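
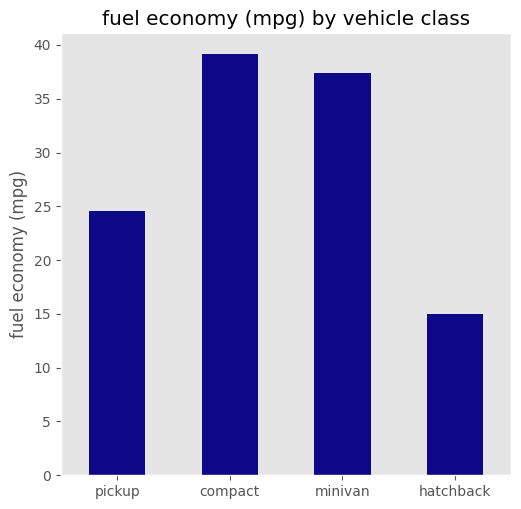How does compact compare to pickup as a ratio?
≈ 1.6×

compact ≈ 40, pickup ≈ 25; 40/25 ≈ 1.6.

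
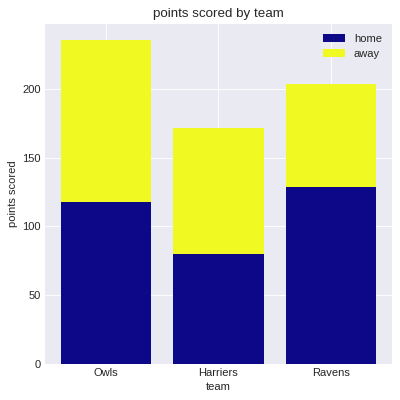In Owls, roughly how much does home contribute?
≈ 120

home top ≈ 120, bottom ≈ 0; segment ≈ 120.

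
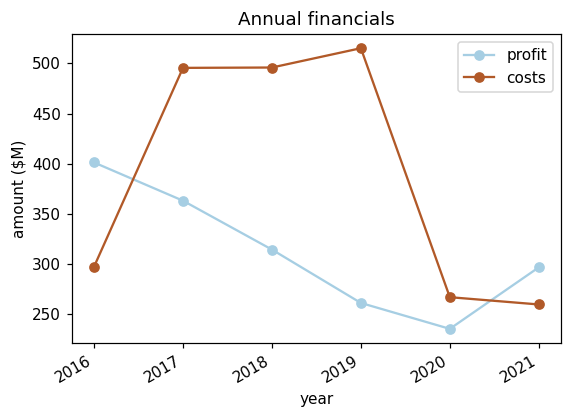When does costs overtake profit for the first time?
2016: costs ≈ 300 vs profit ≈ 400 (not yet); 2017: costs ≈ 500 vs profit ≈ 375 (first crossover).

2017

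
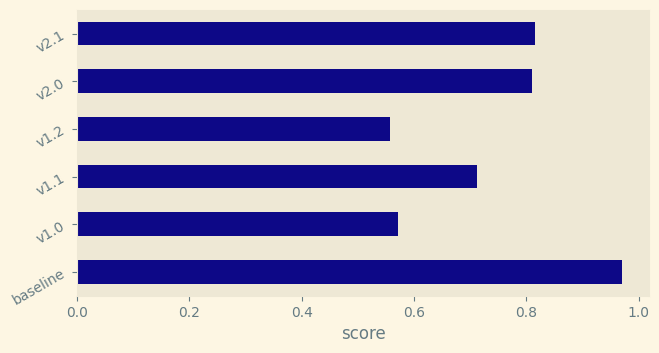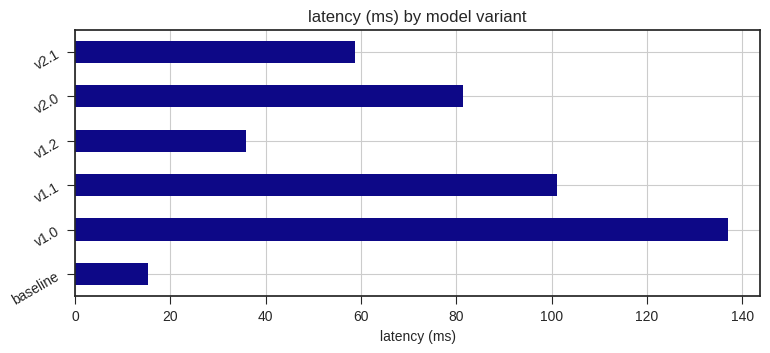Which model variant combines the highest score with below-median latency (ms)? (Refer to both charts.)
baseline

Chart 2 median latency (ms) ≈ 80; below-median model variants: baseline, v1.2, v2.1. Among those, baseline has the highest score (≈ 1).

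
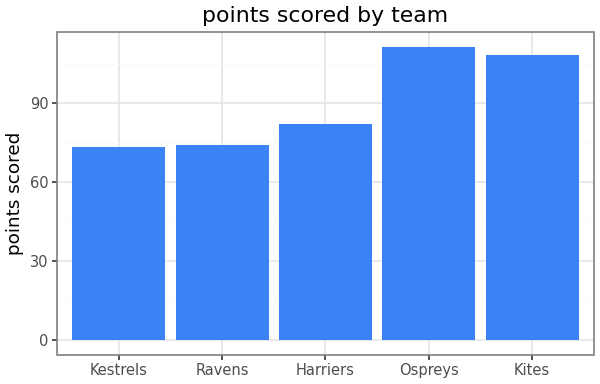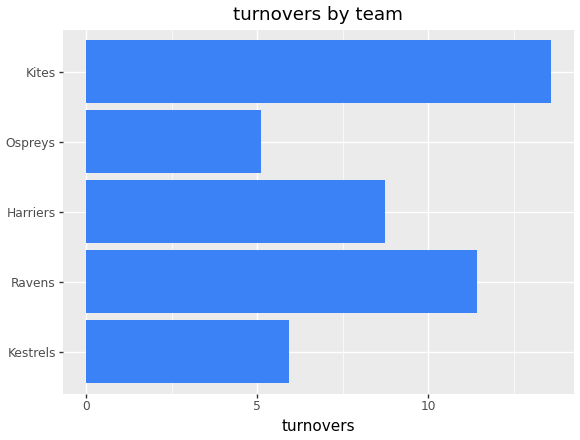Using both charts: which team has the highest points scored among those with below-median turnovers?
Ospreys

Chart 2 median turnovers ≈ 8; below-median teams: Kestrels, Ospreys. Among those, Ospreys has the highest points scored (≈ 120).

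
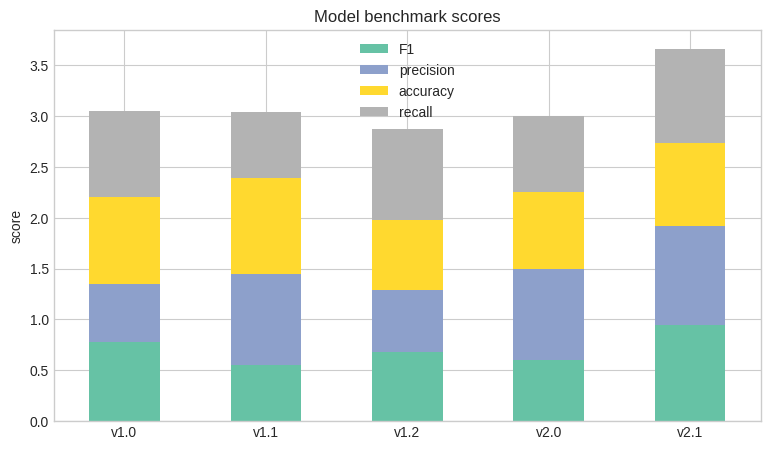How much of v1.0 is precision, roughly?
≈ 0.5

precision top ≈ 1.5, bottom ≈ 1.0; segment ≈ 0.5.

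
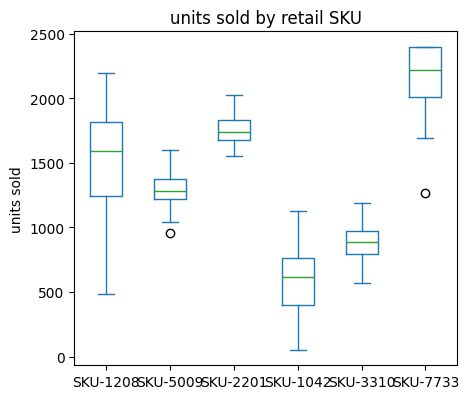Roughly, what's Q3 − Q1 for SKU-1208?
≈ 600

Q3 ≈ 1800, Q1 ≈ 1200; IQR ≈ 600.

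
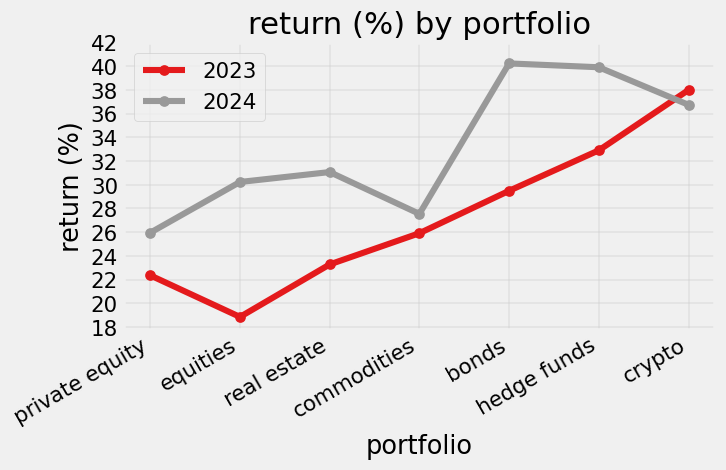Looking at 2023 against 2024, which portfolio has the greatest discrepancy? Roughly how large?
equities: 2023 ≈ 18, 2024 ≈ 30 → gap ≈ 12. Next-largest (bonds) is only ≈ 10.

equities, ≈ 12 %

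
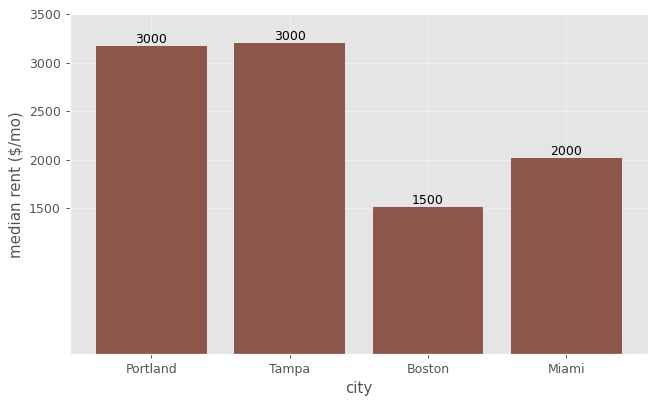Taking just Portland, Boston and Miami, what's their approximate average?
≈ 2167

(3000 + 1500 + 2000) / 3 ≈ 2167.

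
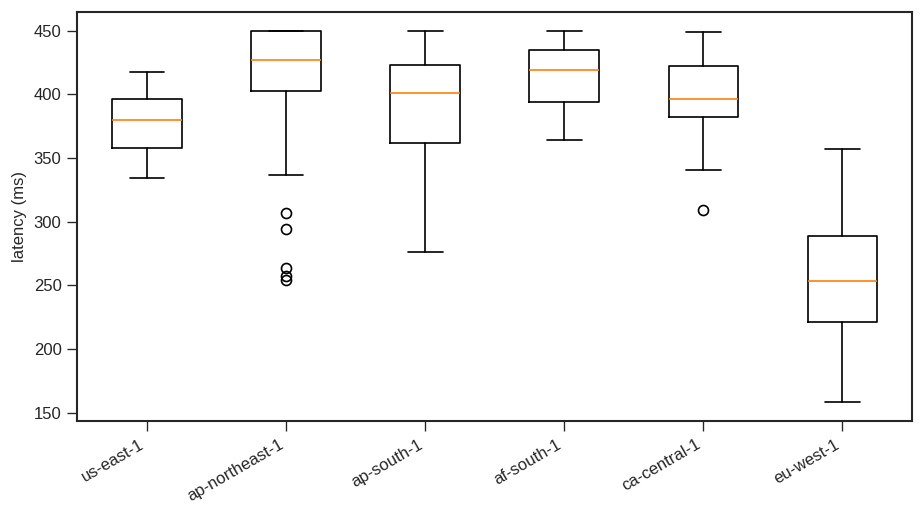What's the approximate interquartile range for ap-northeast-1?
Q3 ≈ 440, Q1 ≈ 400; IQR ≈ 40.

≈ 40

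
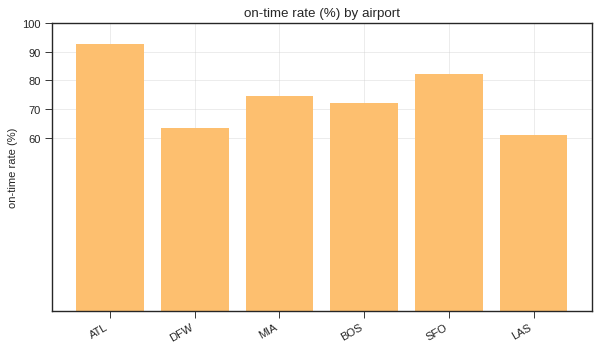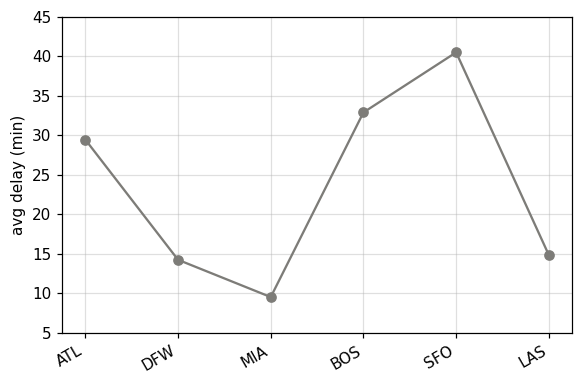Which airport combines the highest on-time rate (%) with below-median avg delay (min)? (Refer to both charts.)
MIA

Chart 2 median avg delay (min) ≈ 20; below-median airports: DFW, MIA, LAS. Among those, MIA has the highest on-time rate (%) (≈ 70).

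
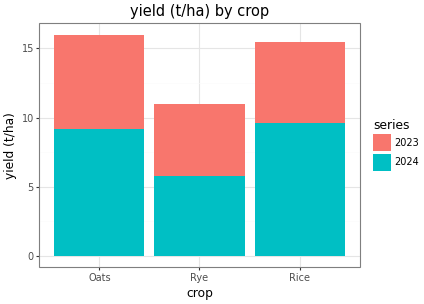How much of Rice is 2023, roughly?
2023 top ≈ 16, bottom ≈ 10; segment ≈ 6.

≈ 6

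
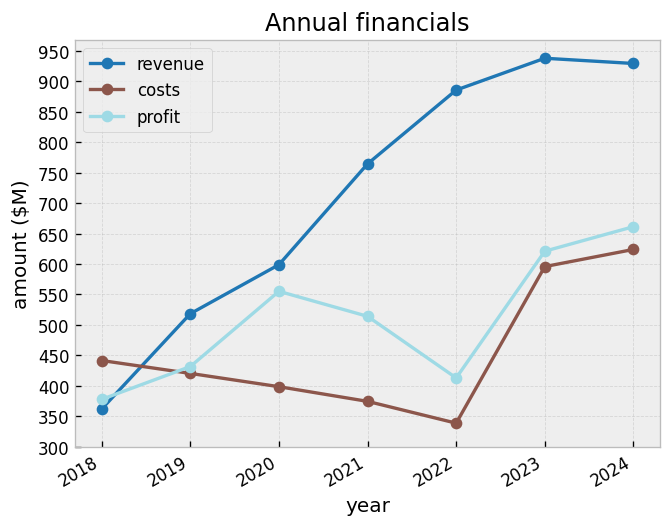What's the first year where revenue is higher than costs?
2018: revenue ≈ 350 vs costs ≈ 450 (not yet); 2019: revenue ≈ 500 vs costs ≈ 400 (first crossover).

2019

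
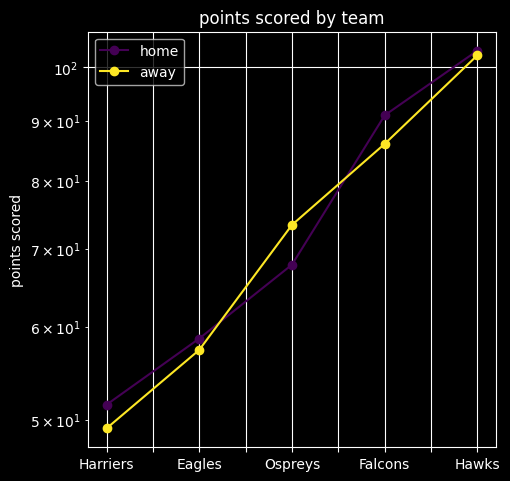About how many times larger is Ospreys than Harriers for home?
≈ 1.4×

Ospreys ≈ 70, Harriers ≈ 50; 70/50 ≈ 1.4.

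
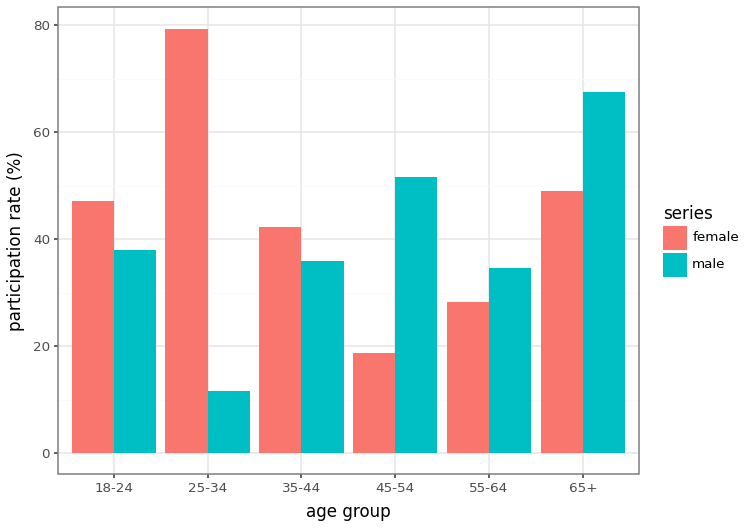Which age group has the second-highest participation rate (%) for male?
Top 3 for male: 65+ ≈ 70, 45-54 ≈ 50, 18-24 ≈ 40.

45-54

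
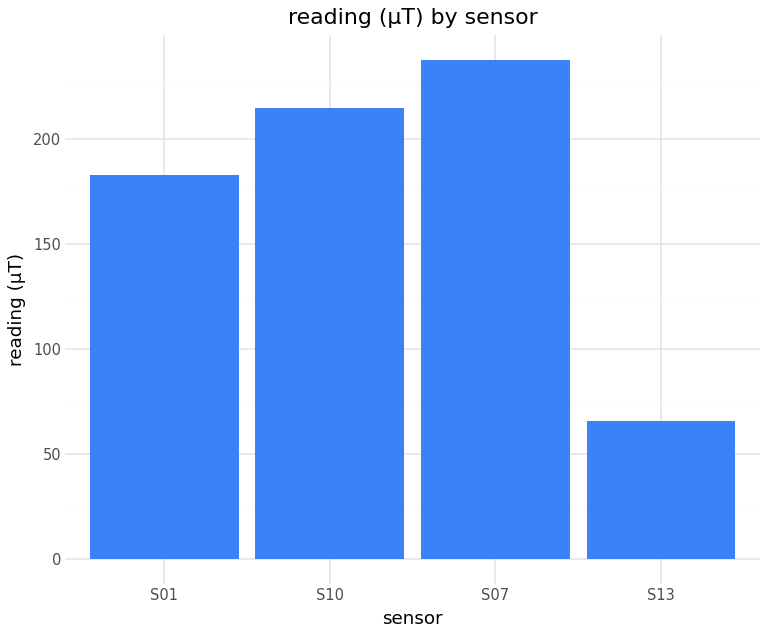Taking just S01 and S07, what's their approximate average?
(180 + 240) / 2 ≈ 210.

≈ 210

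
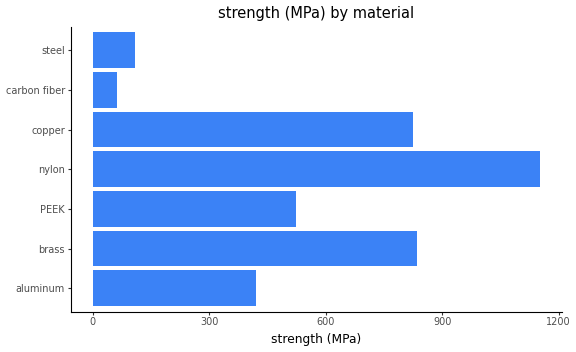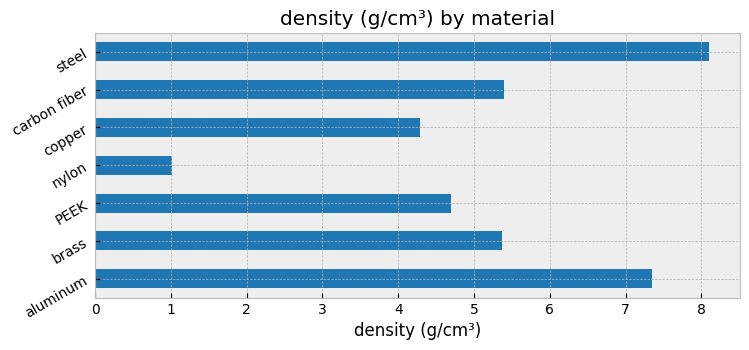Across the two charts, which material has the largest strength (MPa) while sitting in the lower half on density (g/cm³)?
Chart 2 median density (g/cm³) ≈ 5; below-median materials: PEEK, nylon, copper. Among those, nylon has the highest strength (MPa) (≈ 1200).

nylon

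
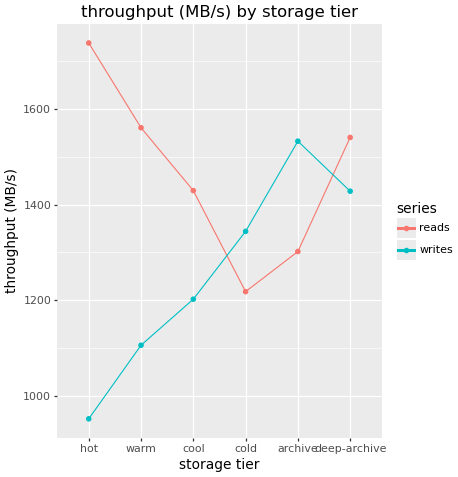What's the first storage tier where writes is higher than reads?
cool: writes ≈ 1200 vs reads ≈ 1400 (not yet); cold: writes ≈ 1300 vs reads ≈ 1200 (first crossover).

cold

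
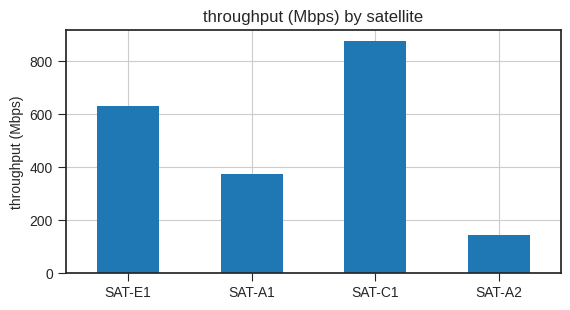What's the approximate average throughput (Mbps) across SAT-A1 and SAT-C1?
(400 + 900) / 2 ≈ 650.

≈ 650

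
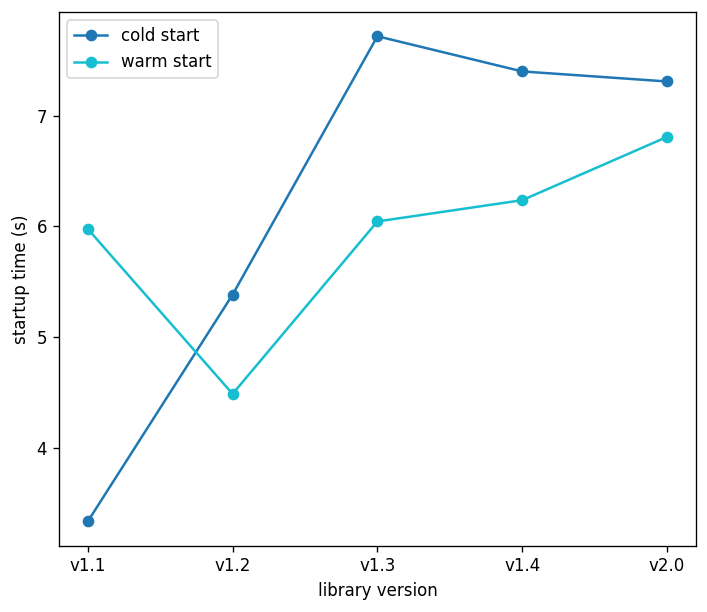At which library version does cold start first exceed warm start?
v1.1: cold start ≈ 3.5 vs warm start ≈ 6.0 (not yet); v1.2: cold start ≈ 5.5 vs warm start ≈ 4.5 (first crossover).

v1.2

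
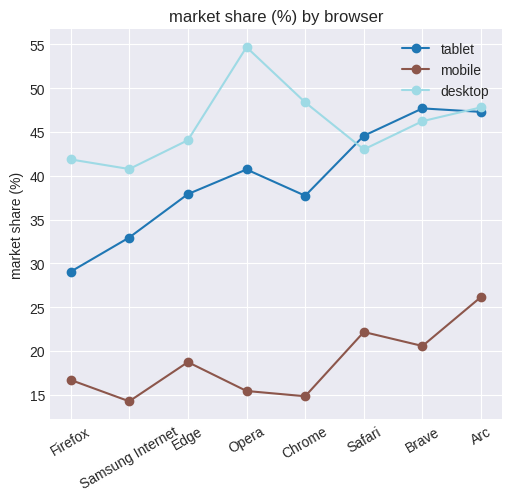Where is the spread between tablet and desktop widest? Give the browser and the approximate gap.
Opera, ≈ 15 %

Opera: tablet ≈ 40, desktop ≈ 55 → gap ≈ 15. Next-largest (Firefox) is only ≈ 10.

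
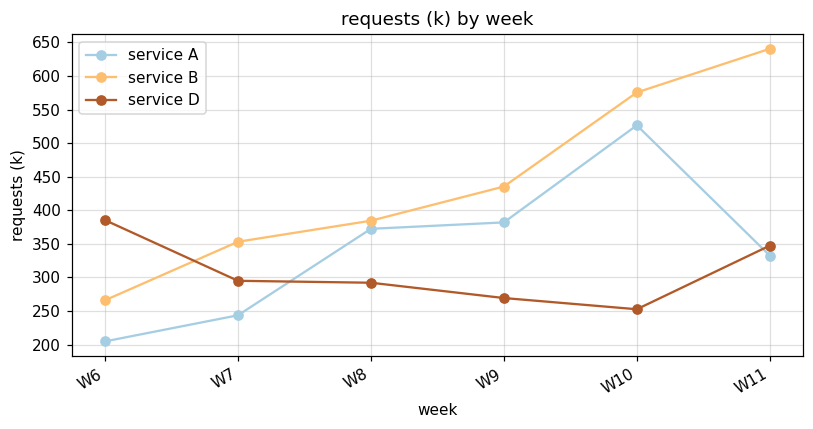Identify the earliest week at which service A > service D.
W8

W7: service A ≈ 250 vs service D ≈ 300 (not yet); W8: service A ≈ 350 vs service D ≈ 300 (first crossover).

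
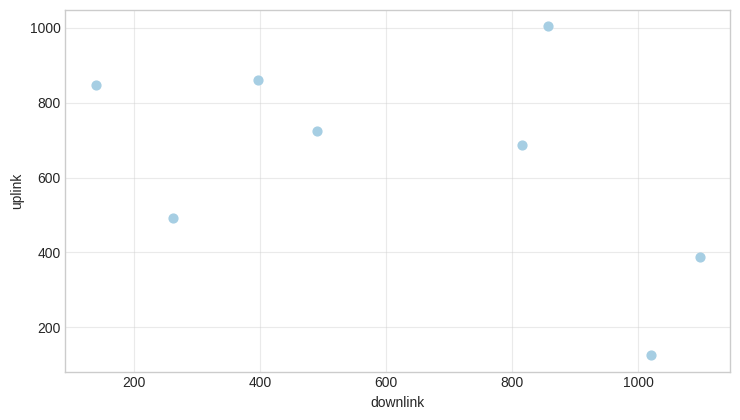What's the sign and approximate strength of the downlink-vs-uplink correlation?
Points are negatively correlated; moderate (|r| ≈ 0.5).

negative, moderate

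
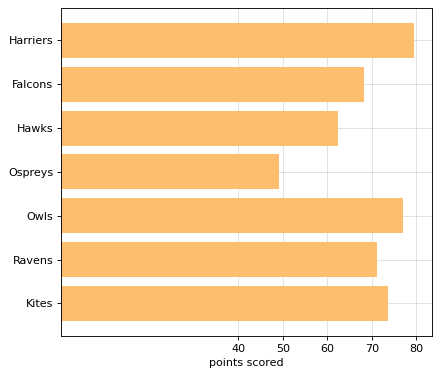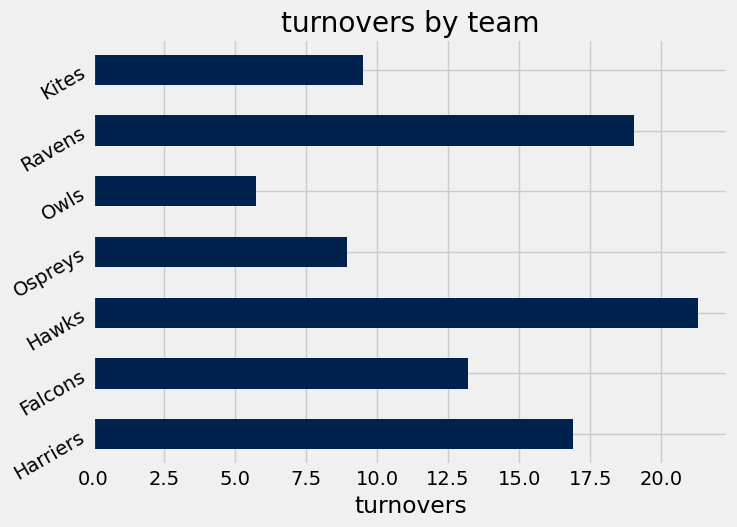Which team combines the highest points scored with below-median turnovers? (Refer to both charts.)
Owls

Chart 2 median turnovers ≈ 14; below-median teams: Ospreys, Owls, Kites. Among those, Owls has the highest points scored (≈ 80).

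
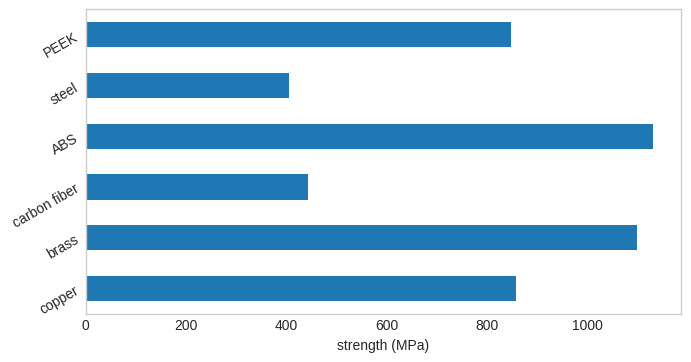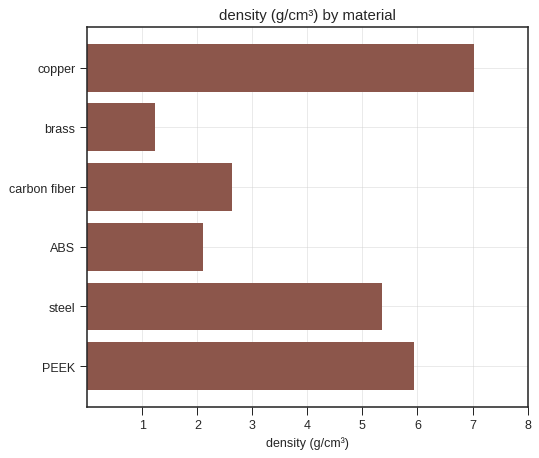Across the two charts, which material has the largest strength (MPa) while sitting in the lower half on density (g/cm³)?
ABS

Chart 2 median density (g/cm³) ≈ 4; below-median materials: brass, carbon fiber, ABS. Among those, ABS has the highest strength (MPa) (≈ 1200).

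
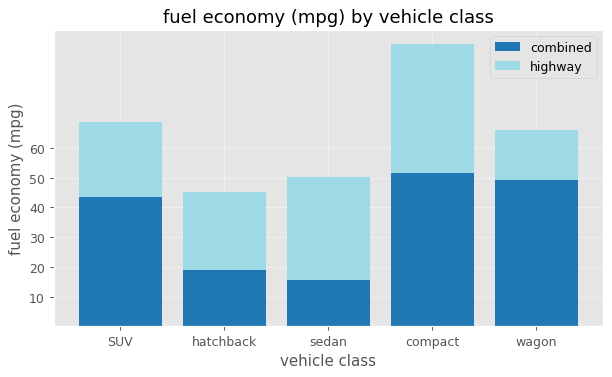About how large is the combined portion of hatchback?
combined top ≈ 20, bottom ≈ 0; segment ≈ 20.

≈ 20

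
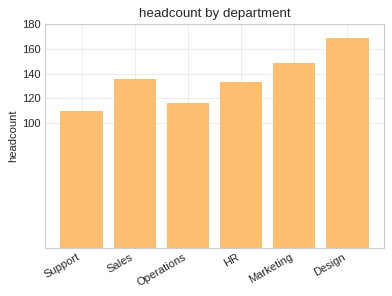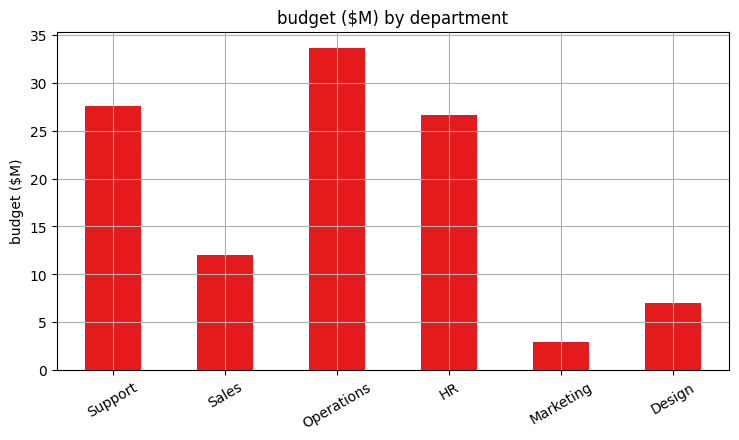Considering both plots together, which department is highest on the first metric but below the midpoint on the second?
Design

Chart 2 median budget ($M) ≈ 20; below-median departments: Sales, Marketing, Design. Among those, Design has the highest headcount (≈ 160).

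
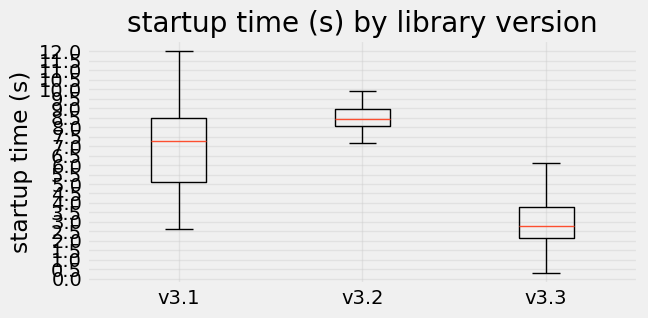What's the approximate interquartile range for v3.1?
Q3 ≈ 8.5, Q1 ≈ 5.0; IQR ≈ 3.5.

≈ 3.5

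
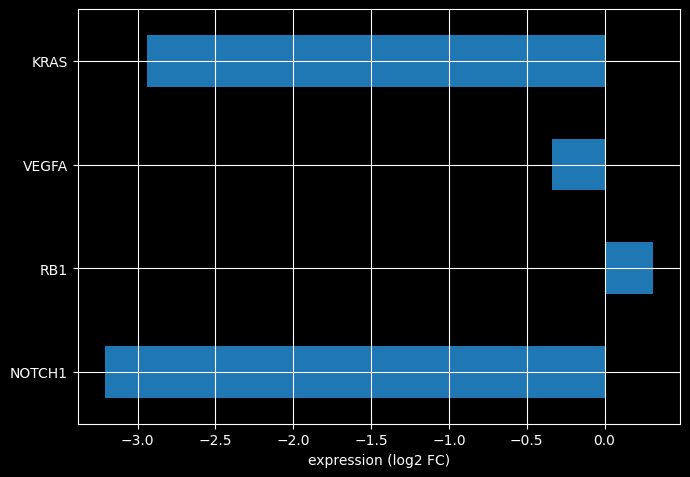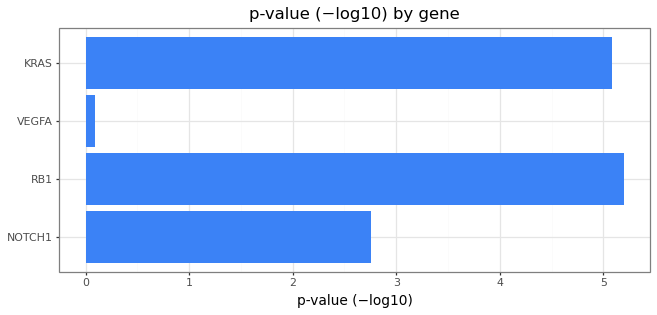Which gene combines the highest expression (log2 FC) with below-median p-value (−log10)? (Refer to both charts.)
VEGFA

Chart 2 median p-value (−log10) ≈ 4; below-median genes: NOTCH1, VEGFA. Among those, VEGFA has the highest expression (log2 FC) (≈ -0.35).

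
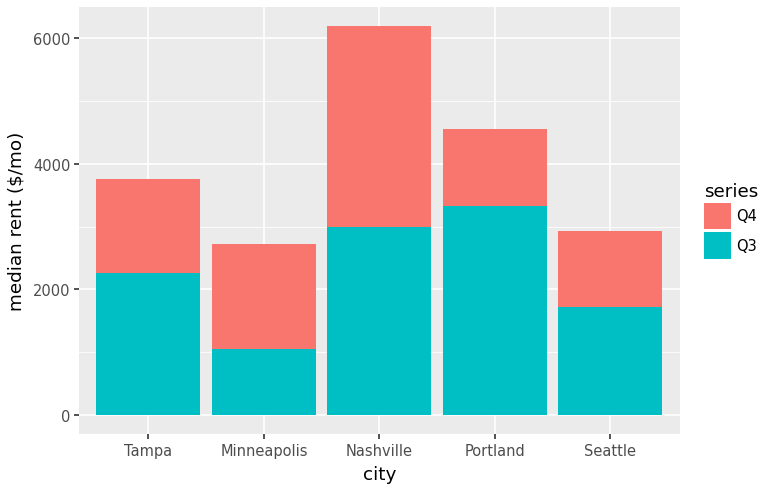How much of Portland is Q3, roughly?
Q3 top ≈ 3000, bottom ≈ 0; segment ≈ 3000.

≈ 3000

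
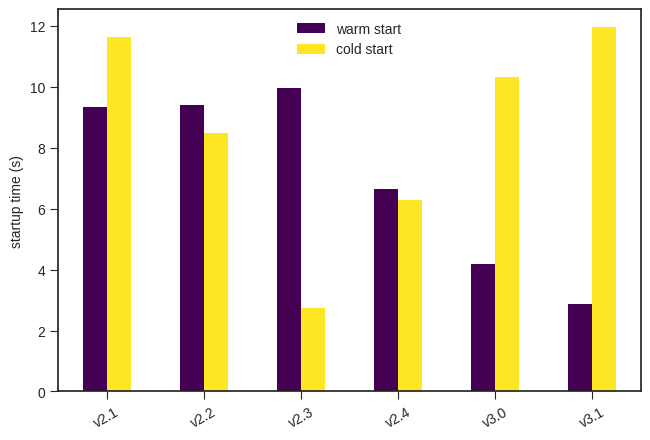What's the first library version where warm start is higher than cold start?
v2.1: warm start ≈ 9 vs cold start ≈ 12 (not yet); v2.2: warm start ≈ 9 vs cold start ≈ 8 (first crossover).

v2.2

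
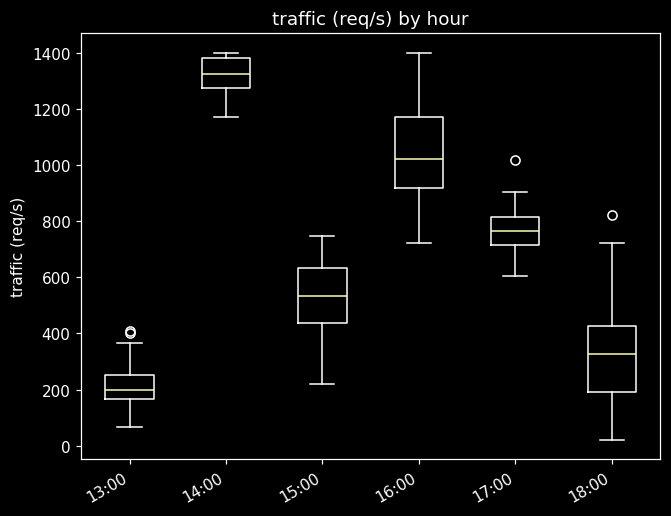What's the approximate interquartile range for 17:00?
≈ 100

Q3 ≈ 800, Q1 ≈ 700; IQR ≈ 100.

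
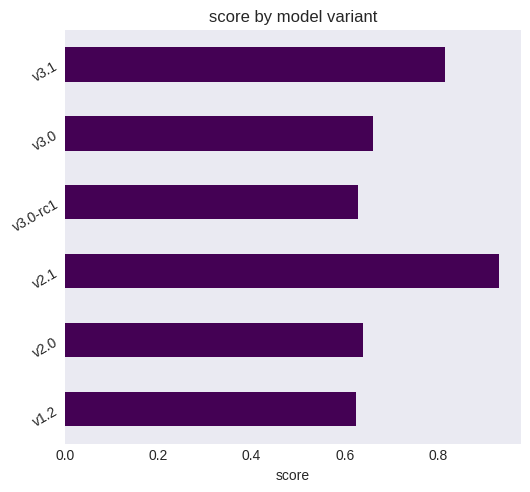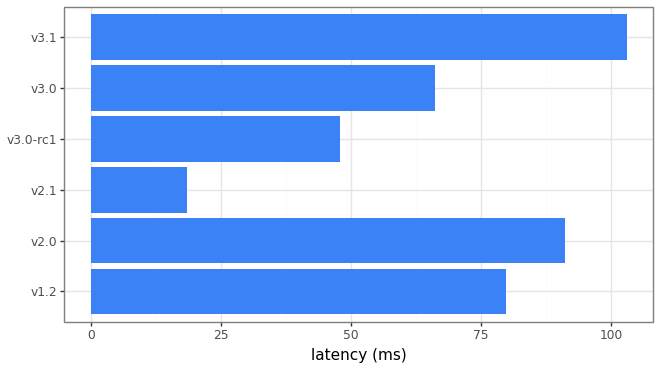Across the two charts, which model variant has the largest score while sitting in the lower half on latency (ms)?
Chart 2 median latency (ms) ≈ 70; below-median model variants: v2.1, v3.0-rc1, v3.0. Among those, v2.1 has the highest score (≈ 0.9).

v2.1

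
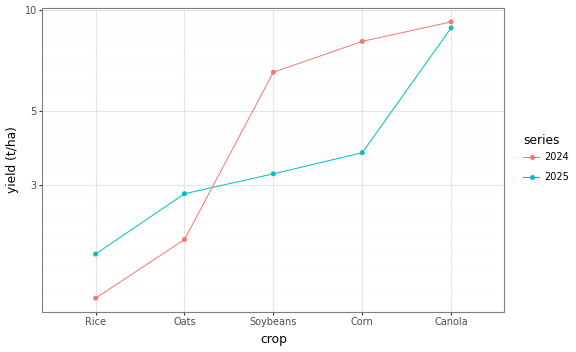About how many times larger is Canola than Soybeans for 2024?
Canola ≈ 9, Soybeans ≈ 7; 9/7 ≈ 1.29.

≈ 1.29×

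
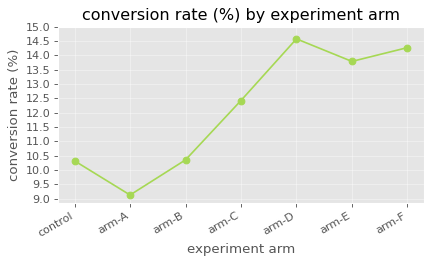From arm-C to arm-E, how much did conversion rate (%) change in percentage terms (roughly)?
≈ +12%

arm-C ≈ 12.5, arm-E ≈ 14.0; (14.0 − 12.5) / 12.5 ≈ +12%.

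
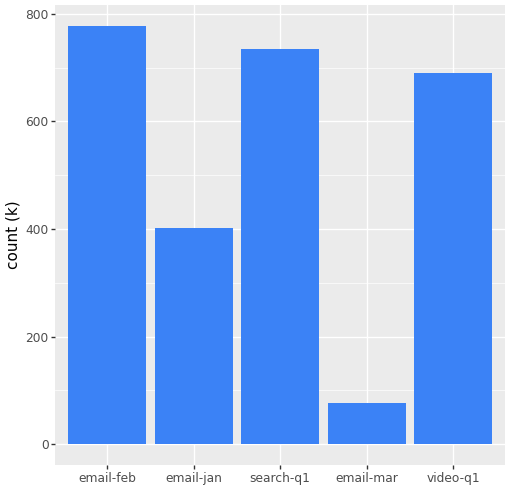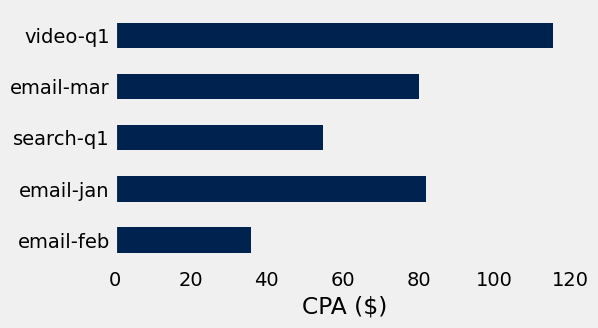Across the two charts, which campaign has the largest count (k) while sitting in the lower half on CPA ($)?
email-feb

Chart 2 median CPA ($) ≈ 80; below-median campaigns: email-feb, search-q1. Among those, email-feb has the highest count (k) (≈ 800).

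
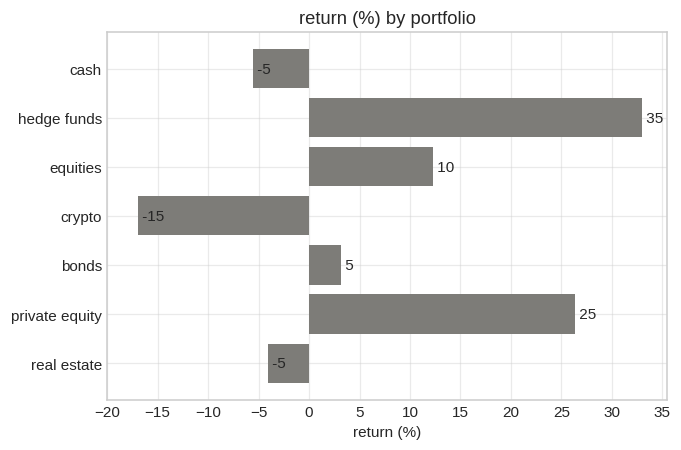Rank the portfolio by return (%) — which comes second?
private equity

Top 3: hedge funds ≈ 35, private equity ≈ 25, equities ≈ 10.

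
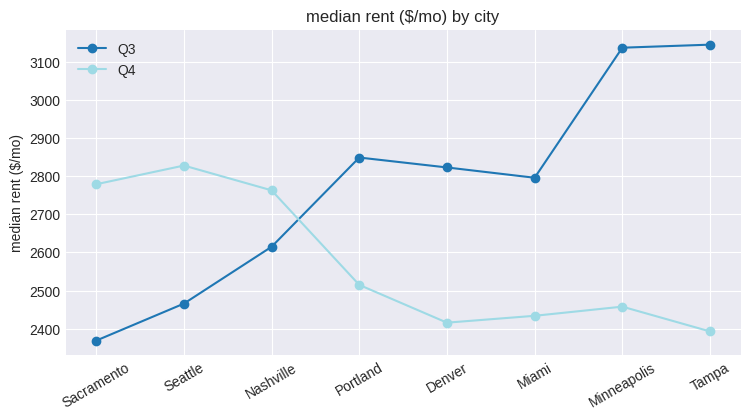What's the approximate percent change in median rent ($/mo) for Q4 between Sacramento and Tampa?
≈ -14.3%

Sacramento ≈ 2800, Tampa ≈ 2400; (2400 − 2800) / 2800 ≈ -14.3%.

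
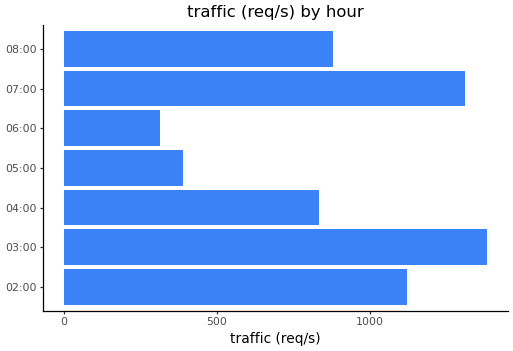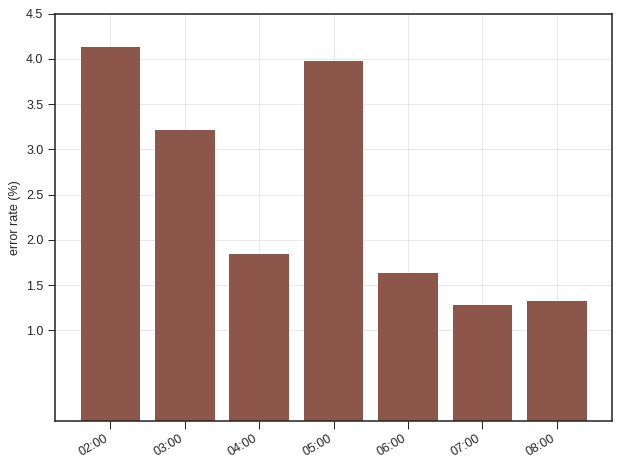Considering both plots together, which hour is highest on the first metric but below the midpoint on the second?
07:00

Chart 2 median error rate (%) ≈ 2; below-median hours: 06:00, 07:00, 08:00. Among those, 07:00 has the highest traffic (req/s) (≈ 1400).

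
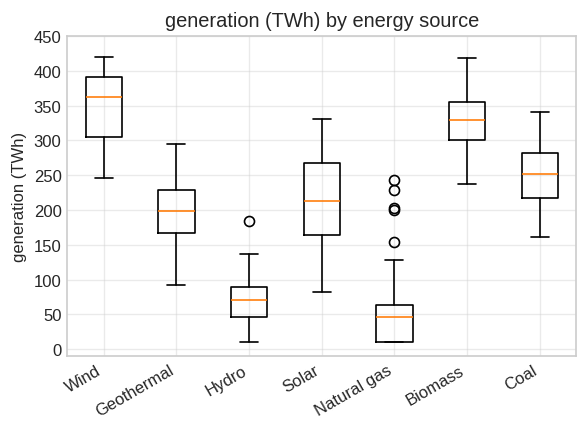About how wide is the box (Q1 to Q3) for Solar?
≈ 100

Q3 ≈ 250, Q1 ≈ 150; IQR ≈ 100.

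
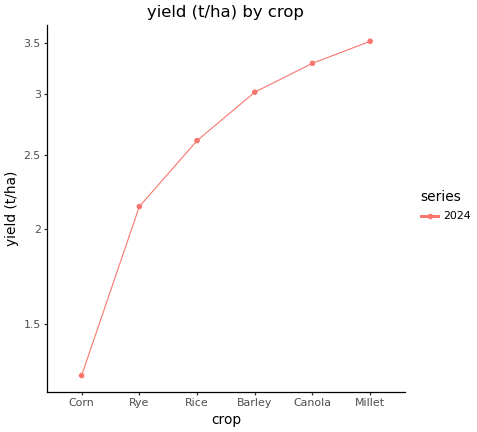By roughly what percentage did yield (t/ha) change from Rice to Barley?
Rice ≈ 2.6, Barley ≈ 3.0; (3.0 − 2.6) / 2.6 ≈ +15.4%.

≈ +15.4%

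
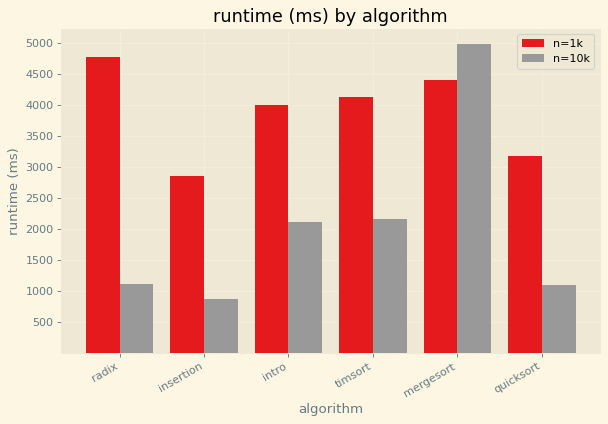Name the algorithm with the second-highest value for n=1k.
Top 3 for n=1k: radix ≈ 5000, mergesort ≈ 4500, timsort ≈ 4000.

mergesort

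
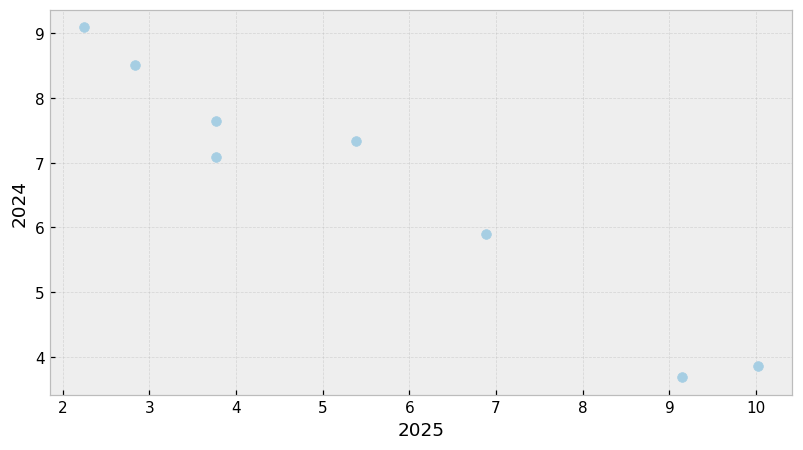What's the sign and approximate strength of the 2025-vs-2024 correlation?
negative, strong

Points are negatively correlated; strong (|r| ≈ 1.0).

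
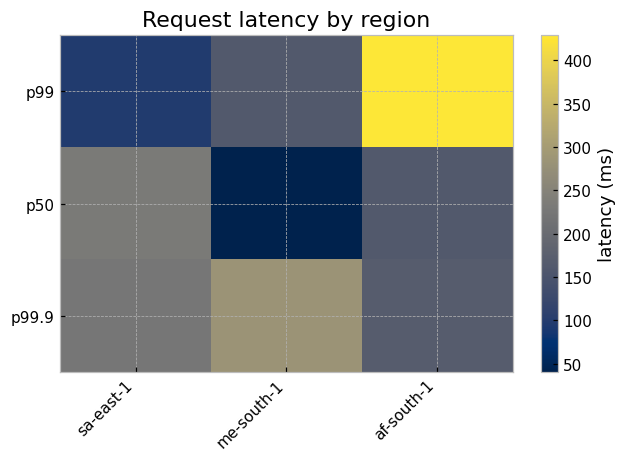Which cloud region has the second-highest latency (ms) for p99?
me-south-1

Top 3 for p99: af-south-1 ≈ 450, me-south-1 ≈ 150, sa-east-1 ≈ 100.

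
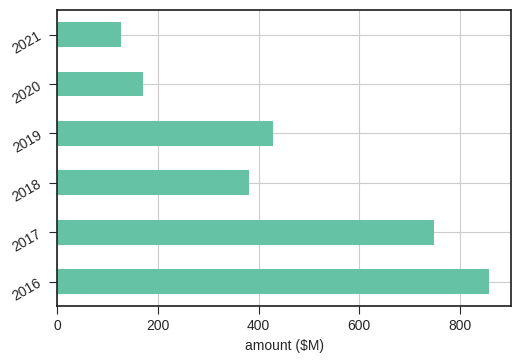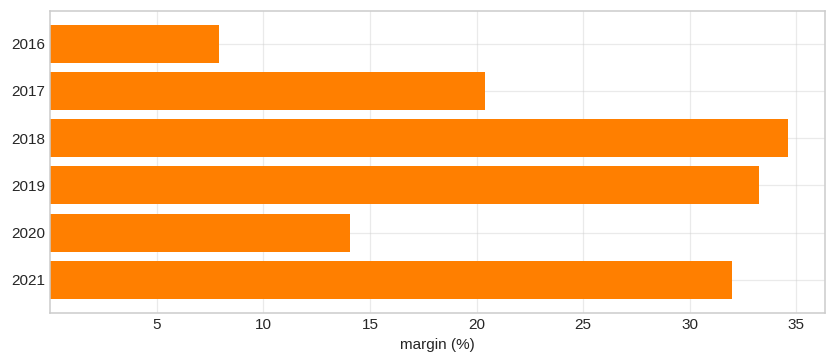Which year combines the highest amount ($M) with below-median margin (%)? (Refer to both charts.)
2016

Chart 2 median margin (%) ≈ 25; below-median years: 2016, 2017, 2020. Among those, 2016 has the highest amount ($M) (≈ 900).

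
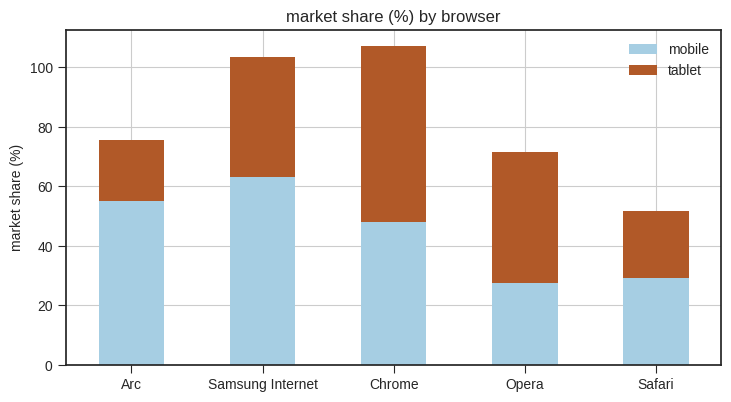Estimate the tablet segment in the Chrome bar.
tablet top ≈ 110, bottom ≈ 50; segment ≈ 60.

≈ 60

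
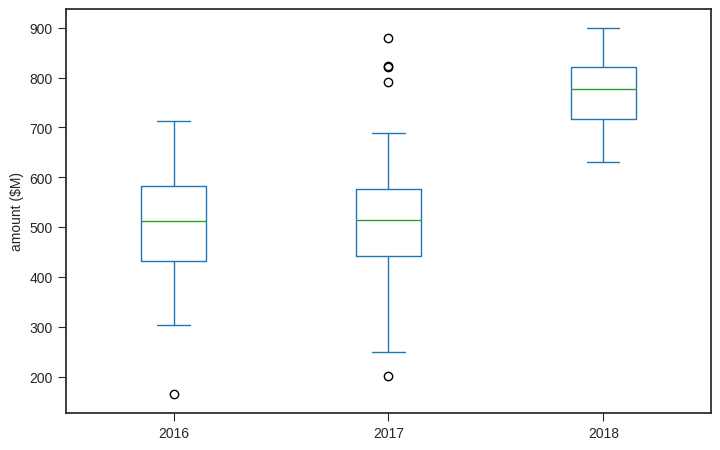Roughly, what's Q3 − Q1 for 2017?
≈ 125

Q3 ≈ 575, Q1 ≈ 450; IQR ≈ 125.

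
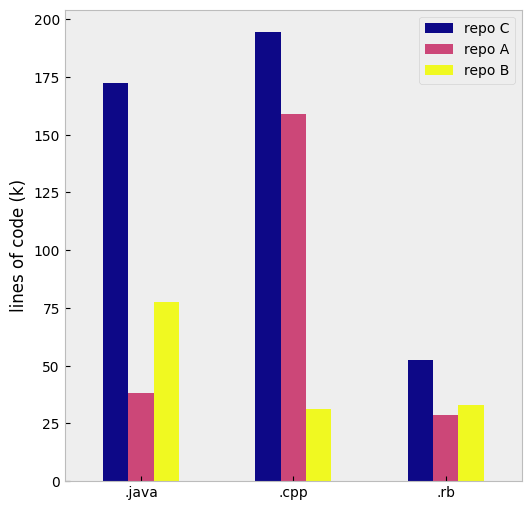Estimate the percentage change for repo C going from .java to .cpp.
.java ≈ 180, .cpp ≈ 200; (200 − 180) / 180 ≈ +11.1%.

≈ +11.1%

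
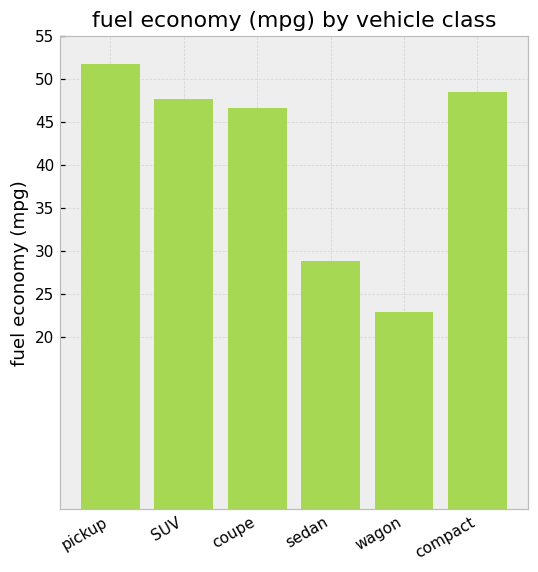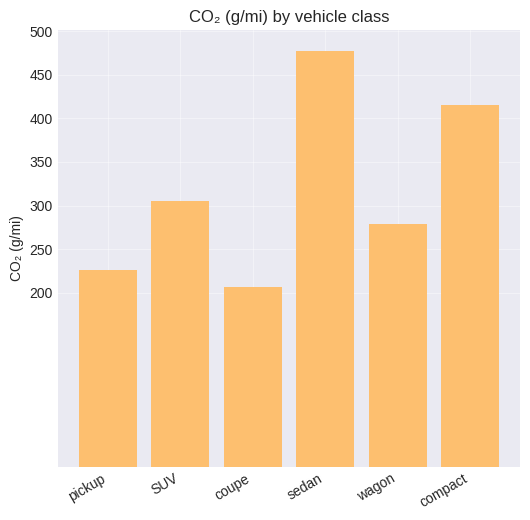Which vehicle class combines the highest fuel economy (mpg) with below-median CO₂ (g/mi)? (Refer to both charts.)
Chart 2 median CO₂ (g/mi) ≈ 300; below-median vehicle classes: pickup, coupe, wagon. Among those, pickup has the highest fuel economy (mpg) (≈ 50).

pickup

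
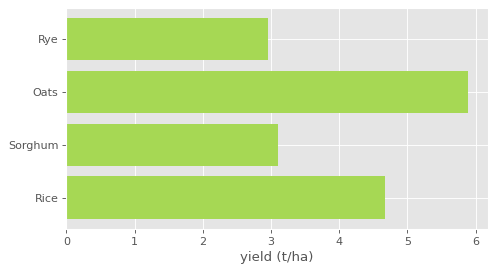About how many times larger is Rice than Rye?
≈ 1.5×

Rice ≈ 4.5, Rye ≈ 3.0; 4.5/3.0 ≈ 1.5.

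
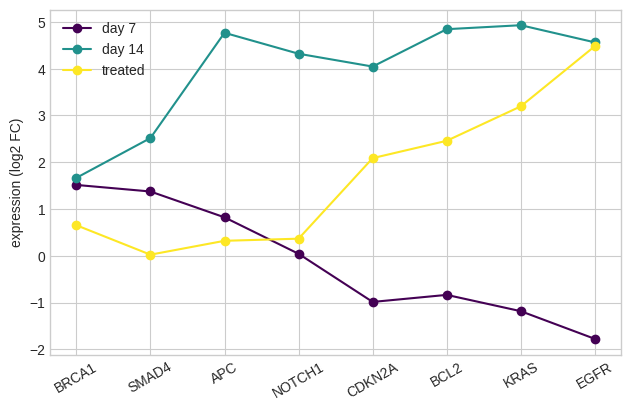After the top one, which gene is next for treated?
Top 3 for treated: EGFR ≈ 4, KRAS ≈ 3, BCL2 ≈ 2.

KRAS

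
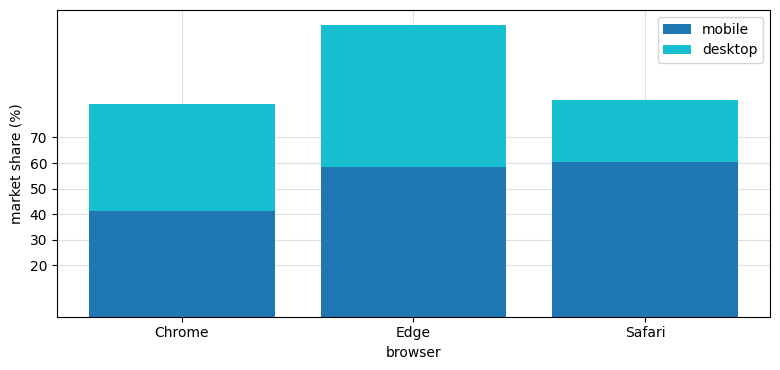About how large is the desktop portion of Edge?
desktop top ≈ 110, bottom ≈ 60; segment ≈ 50.

≈ 50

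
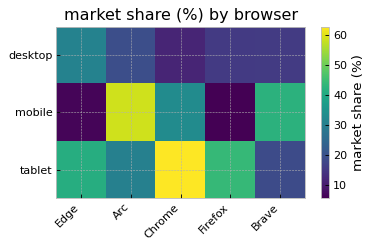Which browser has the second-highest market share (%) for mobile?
Brave

Top 3 for mobile: Arc ≈ 60, Brave ≈ 40, Chrome ≈ 35.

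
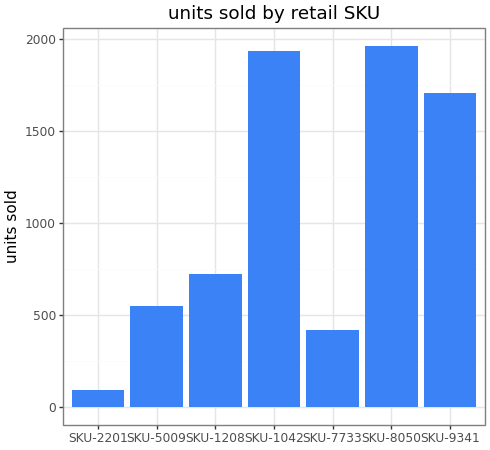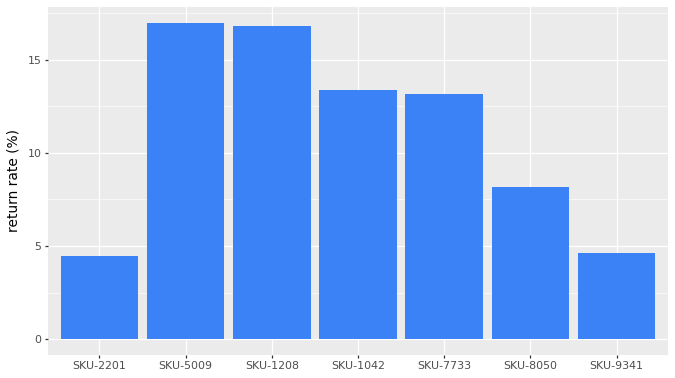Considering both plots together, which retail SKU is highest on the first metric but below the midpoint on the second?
SKU-8050

Chart 2 median return rate (%) ≈ 14; below-median retail SKUs: SKU-2201, SKU-8050, SKU-9341. Among those, SKU-8050 has the highest units sold (≈ 2000).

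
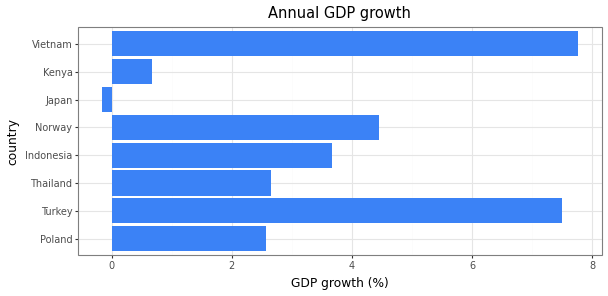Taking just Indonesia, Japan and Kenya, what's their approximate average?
≈ 2

(4 + 0 + 1) / 3 ≈ 2.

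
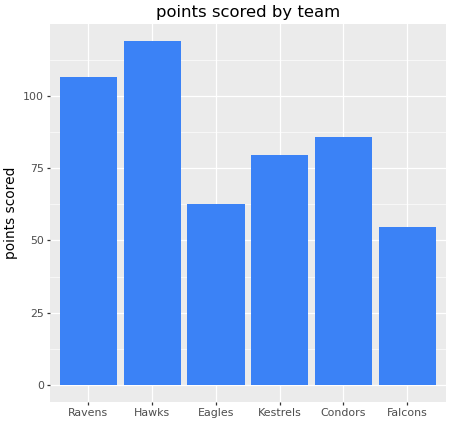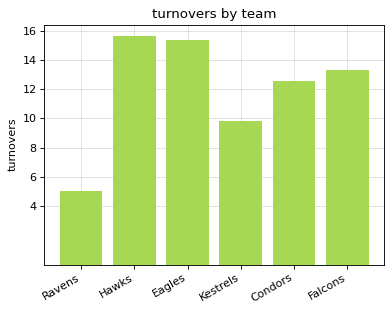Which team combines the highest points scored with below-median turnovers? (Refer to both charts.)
Ravens

Chart 2 median turnovers ≈ 12; below-median teams: Ravens, Kestrels, Condors. Among those, Ravens has the highest points scored (≈ 100).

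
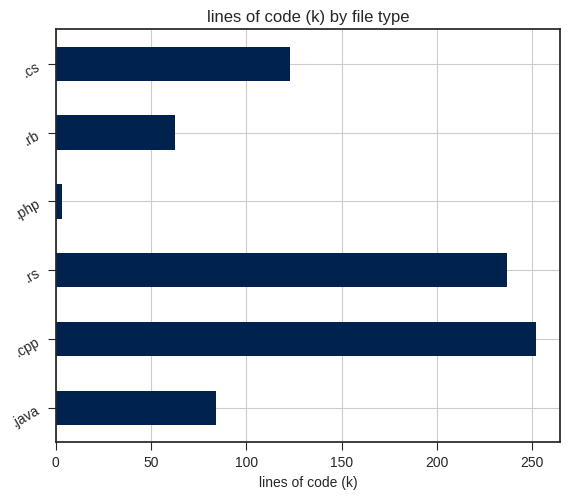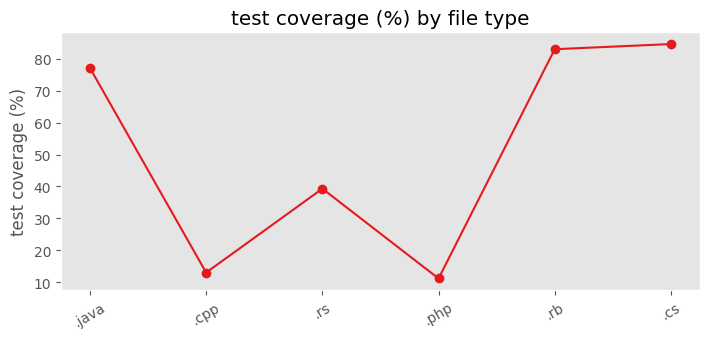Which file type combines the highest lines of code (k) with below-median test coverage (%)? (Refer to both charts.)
.cpp

Chart 2 median test coverage (%) ≈ 60; below-median file types: .cpp, .rs, .php. Among those, .cpp has the highest lines of code (k) (≈ 250).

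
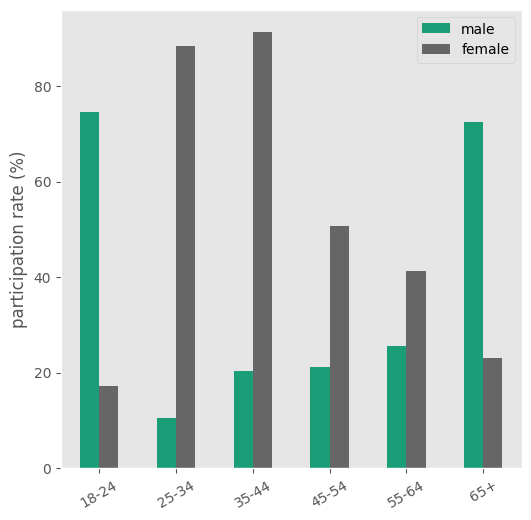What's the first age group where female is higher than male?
25-34

18-24: female ≈ 20 vs male ≈ 70 (not yet); 25-34: female ≈ 90 vs male ≈ 10 (first crossover).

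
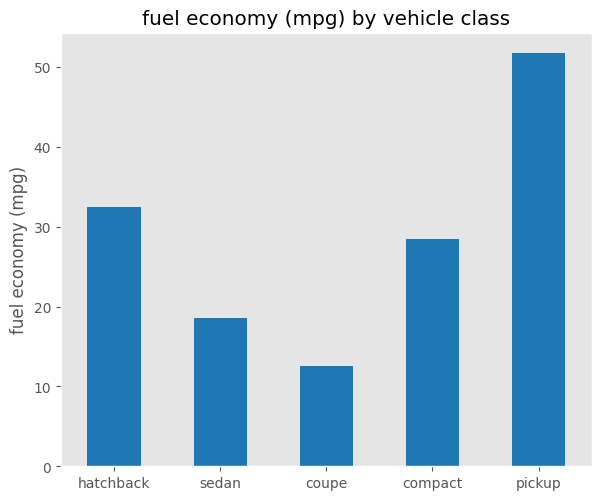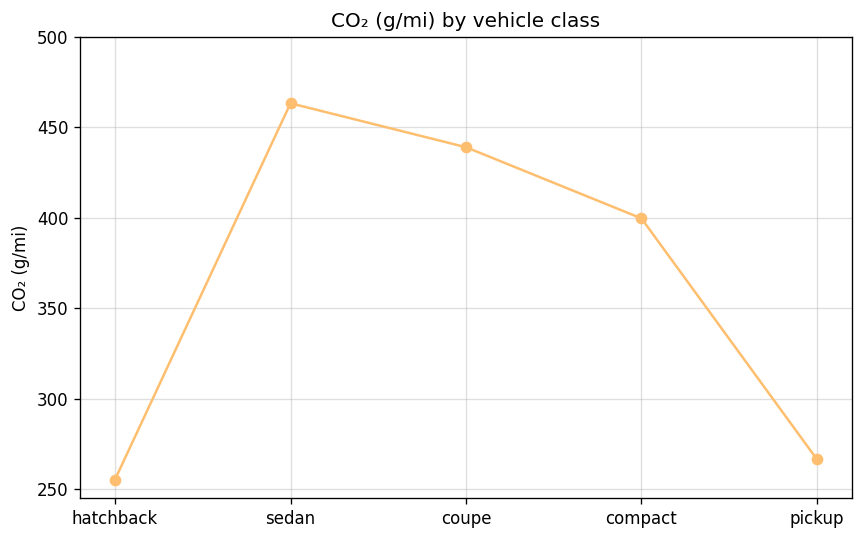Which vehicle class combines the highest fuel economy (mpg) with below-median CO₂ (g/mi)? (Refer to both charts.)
Chart 2 median CO₂ (g/mi) ≈ 400; below-median vehicle classes: hatchback, pickup. Among those, pickup has the highest fuel economy (mpg) (≈ 50).

pickup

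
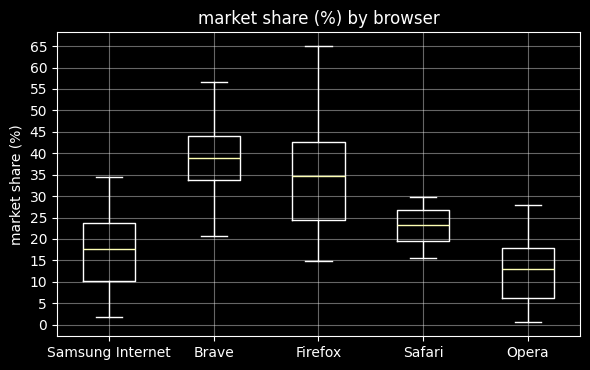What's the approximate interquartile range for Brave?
≈ 10

Q3 ≈ 45, Q1 ≈ 35; IQR ≈ 10.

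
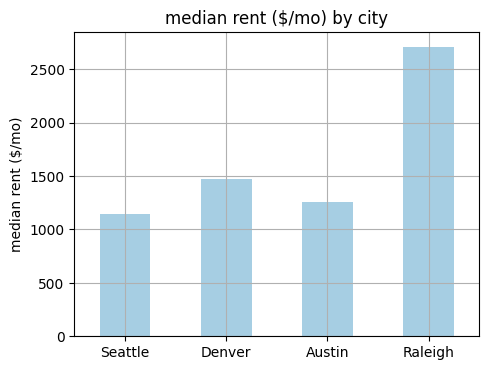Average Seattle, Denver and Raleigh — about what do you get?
≈ 1667

(1000 + 1500 + 2500) / 3 ≈ 1667.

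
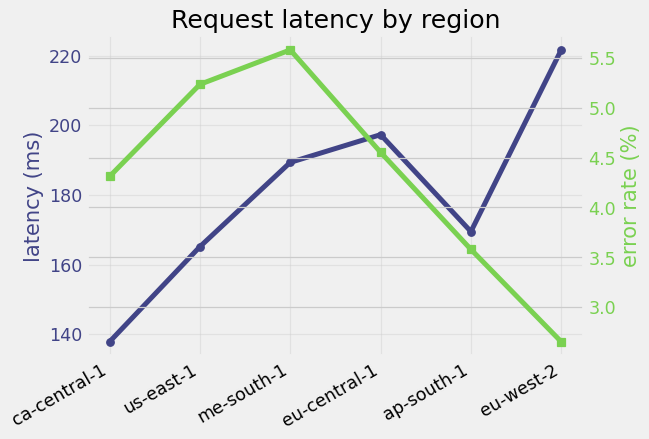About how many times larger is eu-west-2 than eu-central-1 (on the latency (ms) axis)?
eu-west-2 ≈ 220, eu-central-1 ≈ 200; 220/200 ≈ 1.1.

≈ 1.1×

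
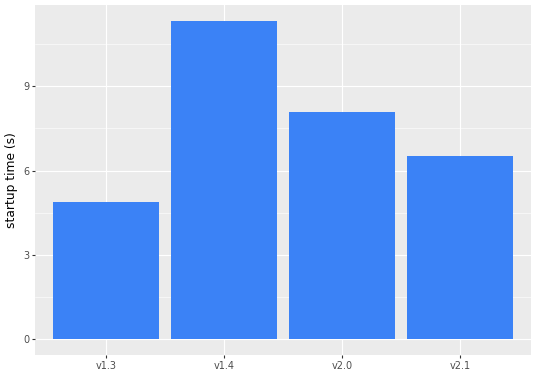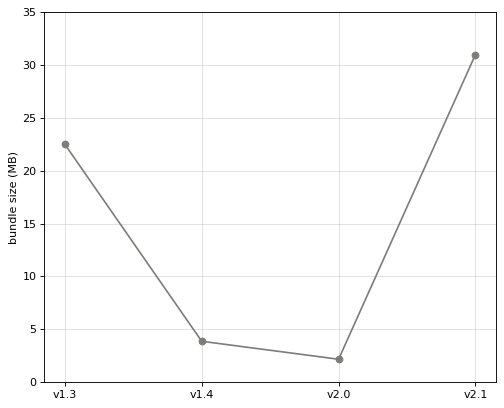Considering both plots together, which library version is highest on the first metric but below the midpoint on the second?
v1.4

Chart 2 median bundle size (MB) ≈ 15; below-median library versions: v1.4, v2.0. Among those, v1.4 has the highest startup time (s) (≈ 12).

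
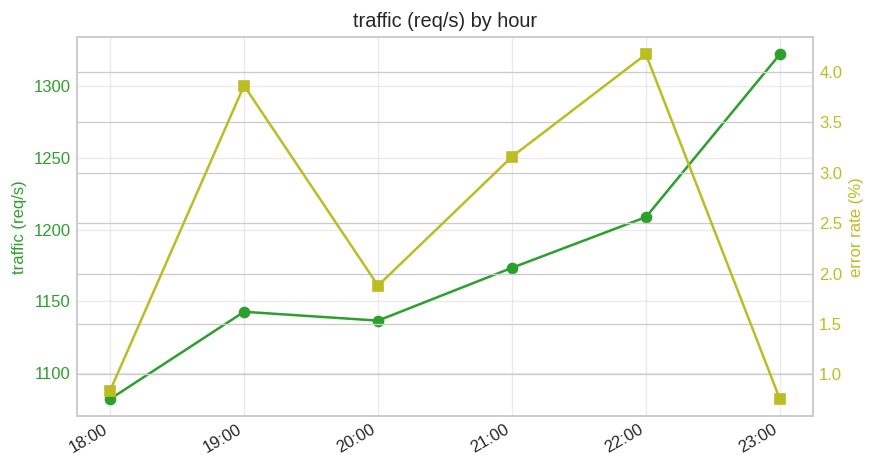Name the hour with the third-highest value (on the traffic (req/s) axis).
21:00

Top 4 (on the traffic (req/s) axis): 23:00 ≈ 1325, 22:00 ≈ 1200, 21:00 ≈ 1175, 19:00 ≈ 1150.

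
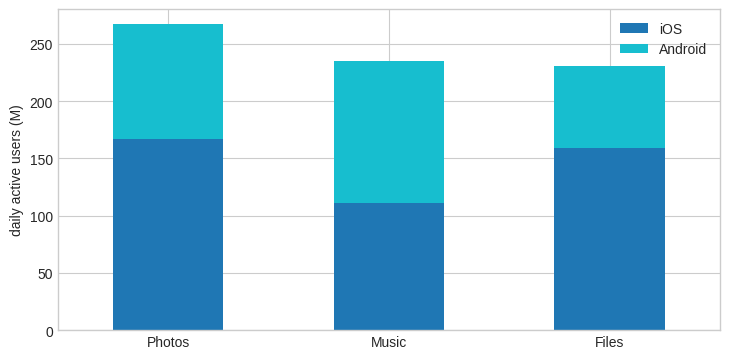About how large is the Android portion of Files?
≈ 75

Android top ≈ 225, bottom ≈ 150; segment ≈ 75.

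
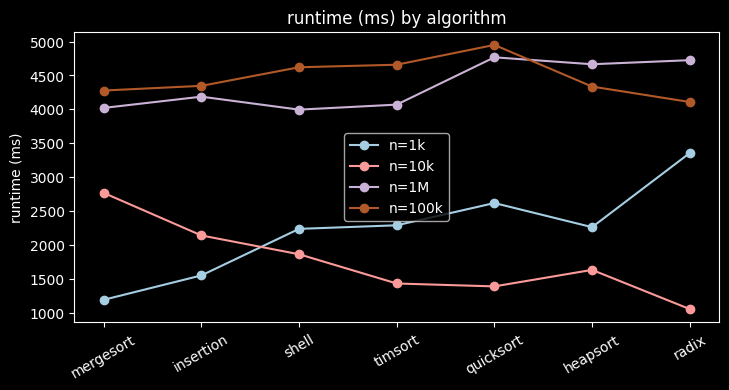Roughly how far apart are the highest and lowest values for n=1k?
≈ 2500

Max radix ≈ 3500, min mergesort ≈ 1000; range ≈ 2500.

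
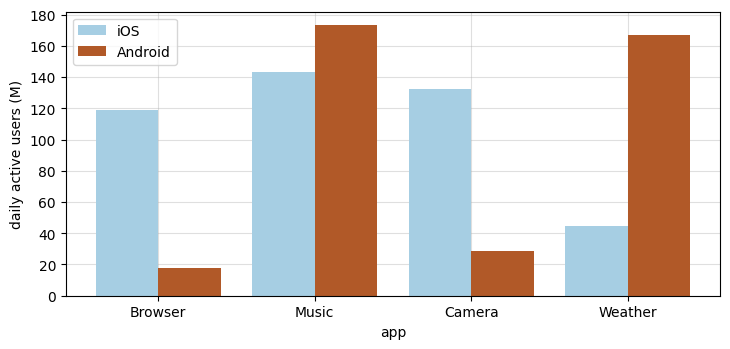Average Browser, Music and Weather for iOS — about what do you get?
(120 + 140 + 40) / 3 ≈ 100.

≈ 100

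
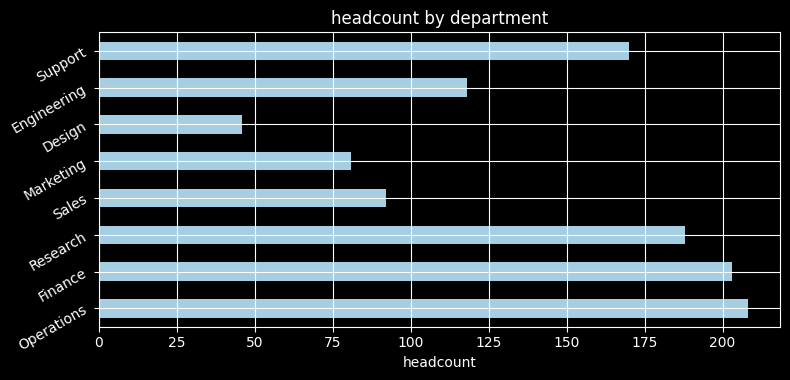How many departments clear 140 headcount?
Above 140: Operations, Finance, Research, Support.

4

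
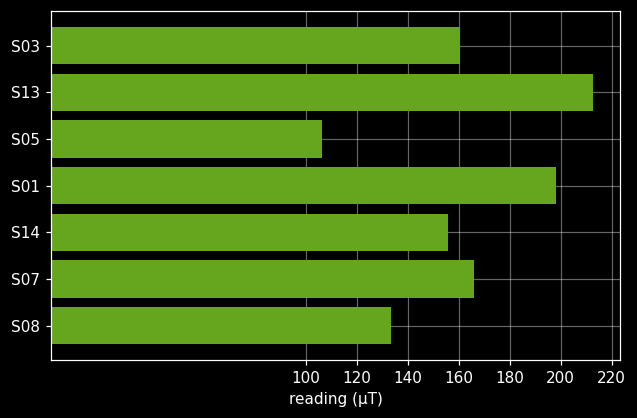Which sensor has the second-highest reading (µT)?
S01

Top 3: S13 ≈ 220, S01 ≈ 200, S07 ≈ 160.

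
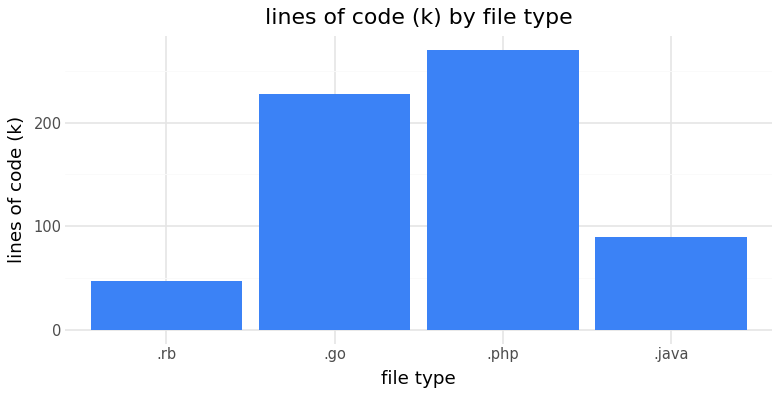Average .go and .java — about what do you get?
≈ 162

(225 + 100) / 2 ≈ 162.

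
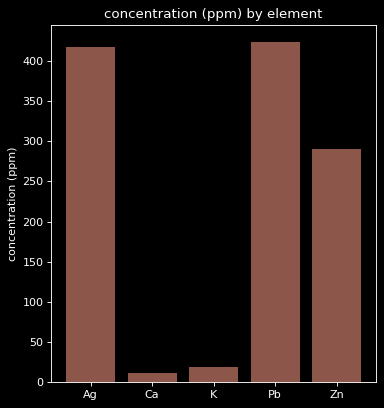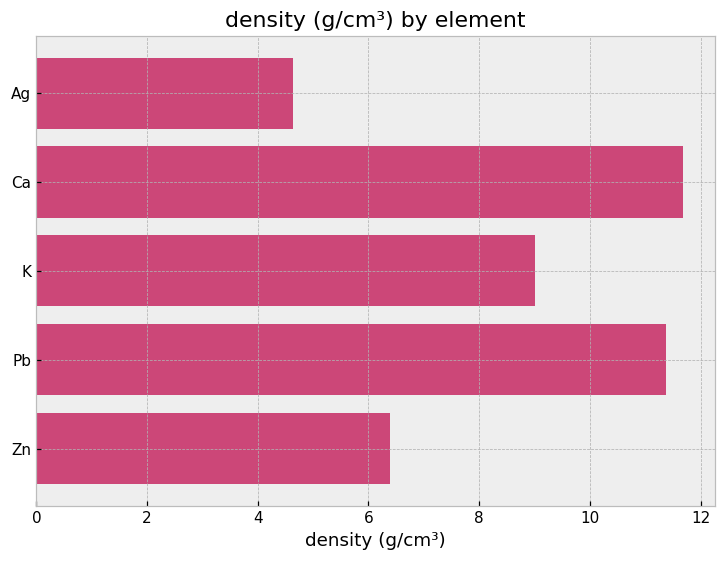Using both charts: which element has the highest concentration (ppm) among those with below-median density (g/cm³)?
Chart 2 median density (g/cm³) ≈ 10; below-median elements: Ag, Zn. Among those, Ag has the highest concentration (ppm) (≈ 400).

Ag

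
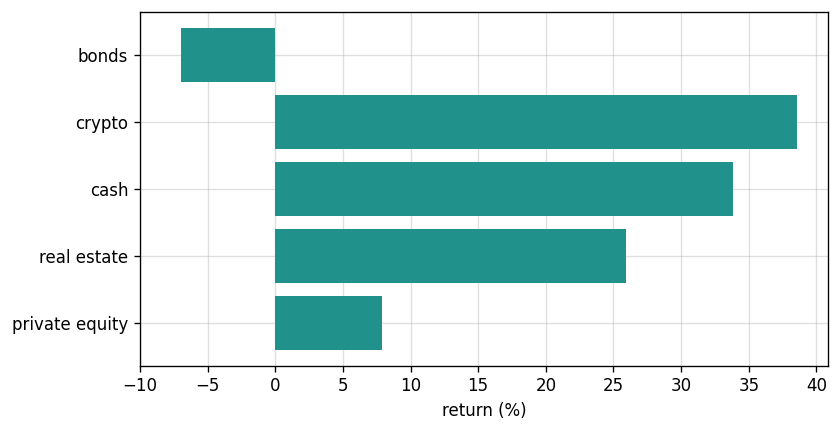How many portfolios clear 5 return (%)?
Above 5: crypto, cash, real estate, private equity.

4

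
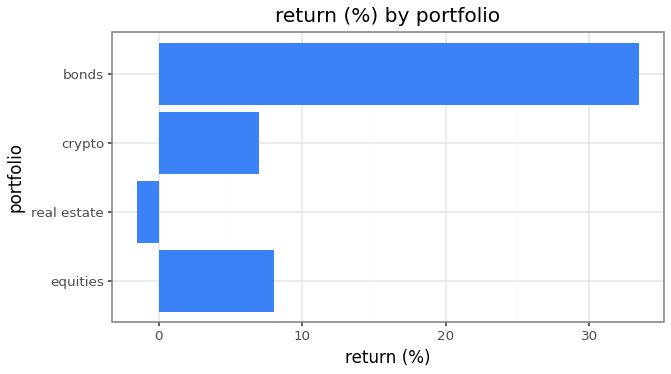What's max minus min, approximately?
Max bonds ≈ 35, min real estate ≈ 0; range ≈ 35.

≈ 35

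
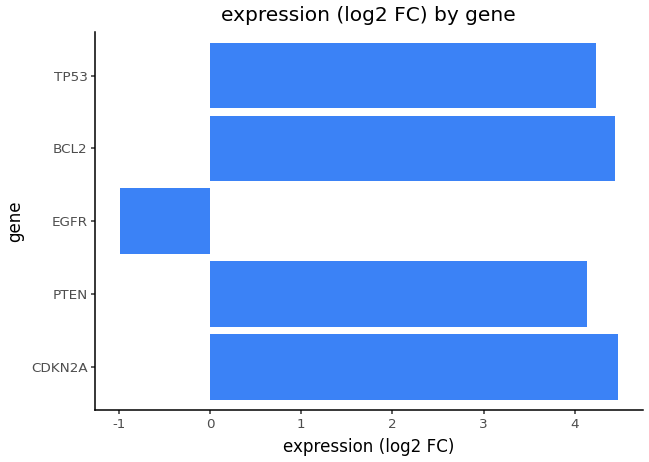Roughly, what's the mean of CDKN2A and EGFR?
≈ 1.75

(4.5 + -1.0) / 2 ≈ 1.75.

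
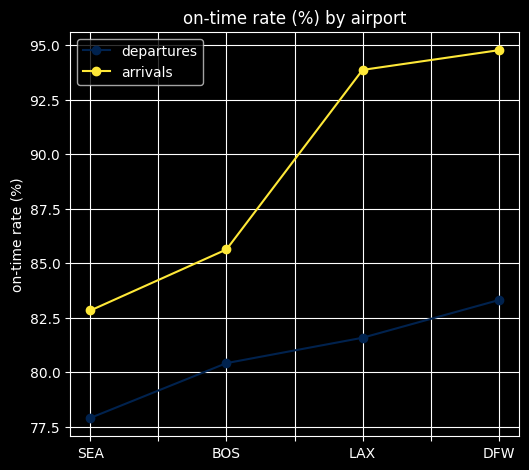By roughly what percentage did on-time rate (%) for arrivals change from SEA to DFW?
≈ +14.6%

SEA ≈ 82, DFW ≈ 94; (94 − 82) / 82 ≈ +14.6%.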